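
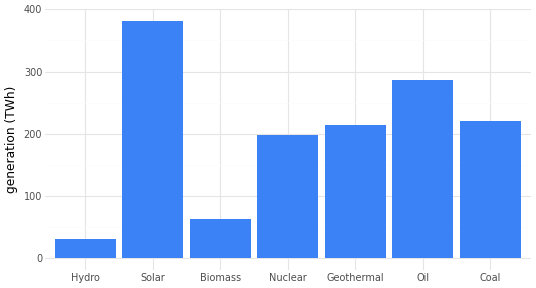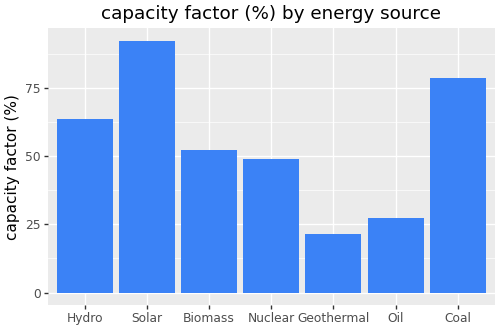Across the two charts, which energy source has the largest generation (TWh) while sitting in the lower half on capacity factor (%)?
Oil

Chart 2 median capacity factor (%) ≈ 50; below-median energy sources: Nuclear, Geothermal, Oil. Among those, Oil has the highest generation (TWh) (≈ 300).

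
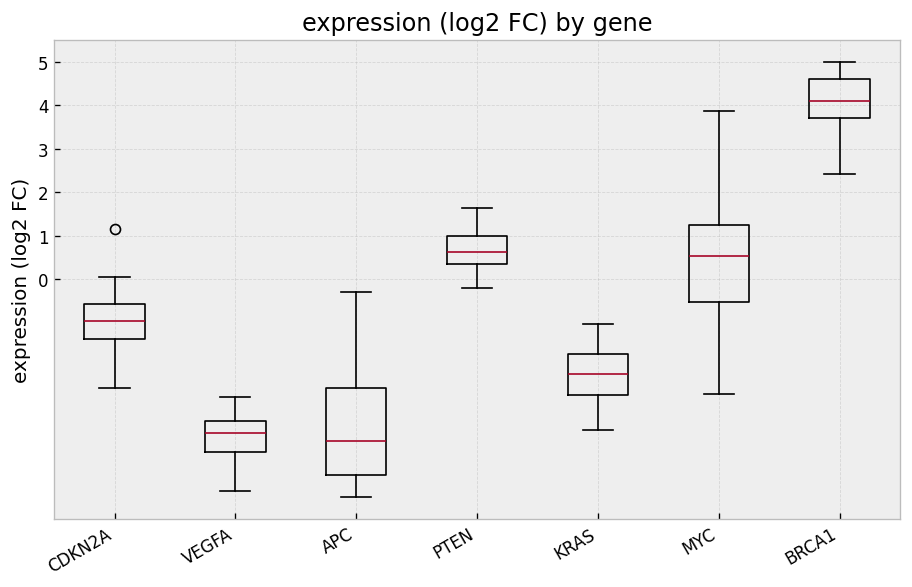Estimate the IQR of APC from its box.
≈ 2

Q3 ≈ -2, Q1 ≈ -4; IQR ≈ 2.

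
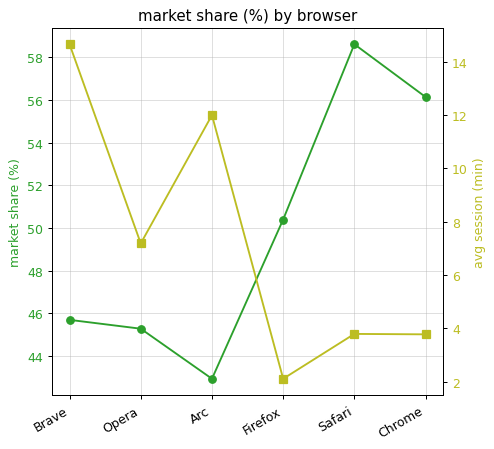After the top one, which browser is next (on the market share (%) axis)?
Top 3 (on the market share (%) axis): Safari ≈ 58, Chrome ≈ 56, Firefox ≈ 50.

Chrome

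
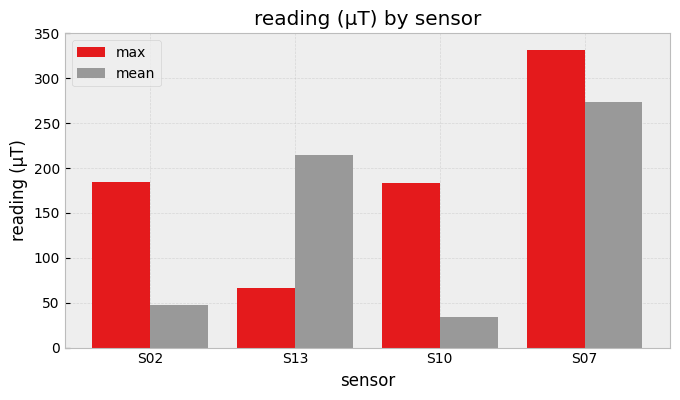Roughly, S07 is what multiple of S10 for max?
S07 ≈ 350, S10 ≈ 200; 350/200 ≈ 1.75.

≈ 1.75×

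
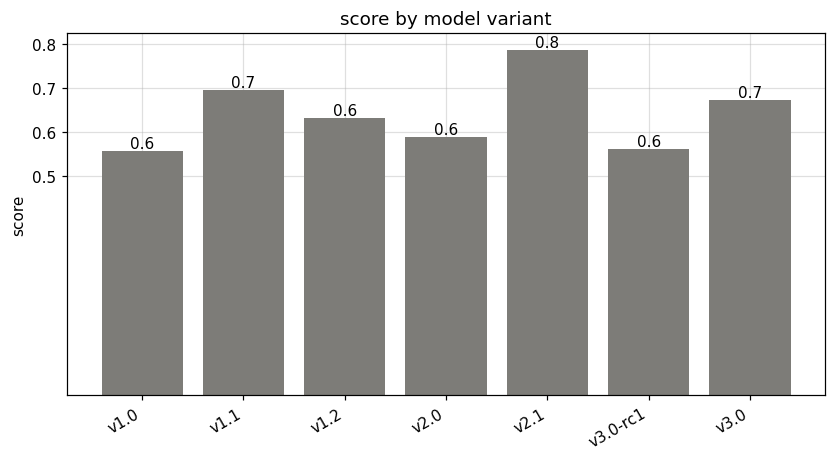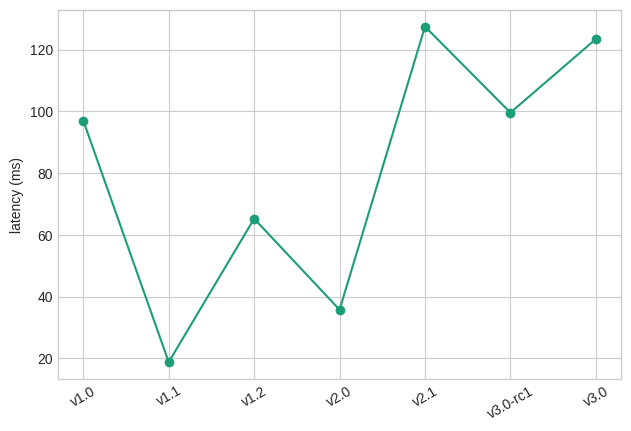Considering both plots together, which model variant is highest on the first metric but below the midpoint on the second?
Chart 2 median latency (ms) ≈ 100; below-median model variants: v1.1, v1.2, v2.0. Among those, v1.1 has the highest score (≈ 0.7).

v1.1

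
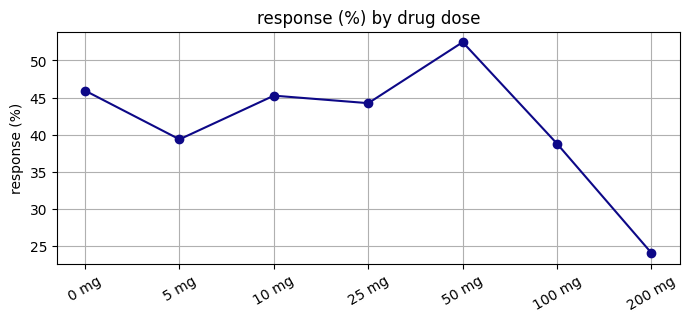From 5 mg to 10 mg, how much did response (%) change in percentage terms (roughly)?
5 mg ≈ 40, 10 mg ≈ 45; (45 − 40) / 40 ≈ +12.5%.

≈ +12.5%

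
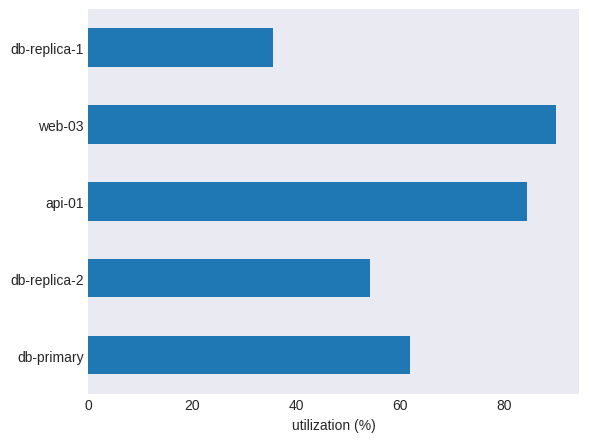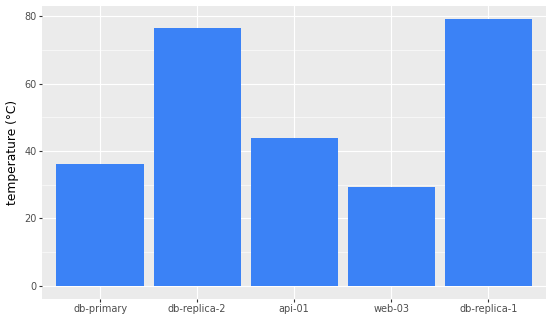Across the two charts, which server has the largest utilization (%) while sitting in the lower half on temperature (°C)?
web-03

Chart 2 median temperature (°C) ≈ 40; below-median servers: db-primary, web-03. Among those, web-03 has the highest utilization (%) (≈ 90).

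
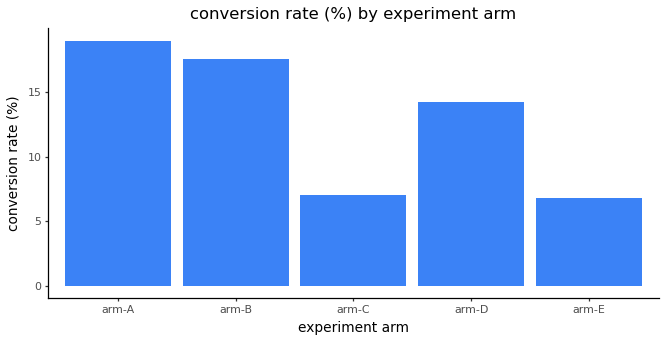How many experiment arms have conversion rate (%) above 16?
Above 16: arm-A, arm-B.

2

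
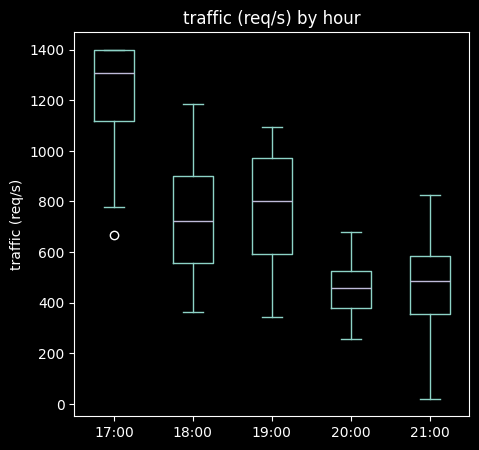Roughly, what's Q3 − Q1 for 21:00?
≈ 200

Q3 ≈ 600, Q1 ≈ 400; IQR ≈ 200.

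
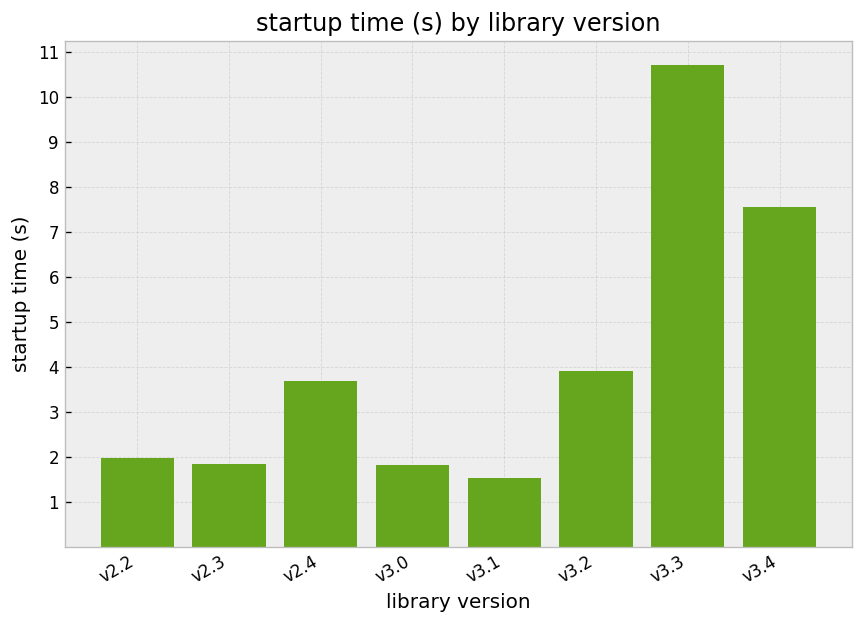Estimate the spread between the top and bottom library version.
≈ 9

Max v3.3 ≈ 11, min v3.1 ≈ 2; range ≈ 9.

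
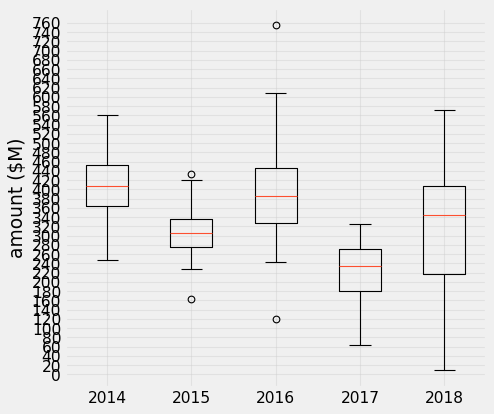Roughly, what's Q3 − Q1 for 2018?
Q3 ≈ 400, Q1 ≈ 220; IQR ≈ 180.

≈ 180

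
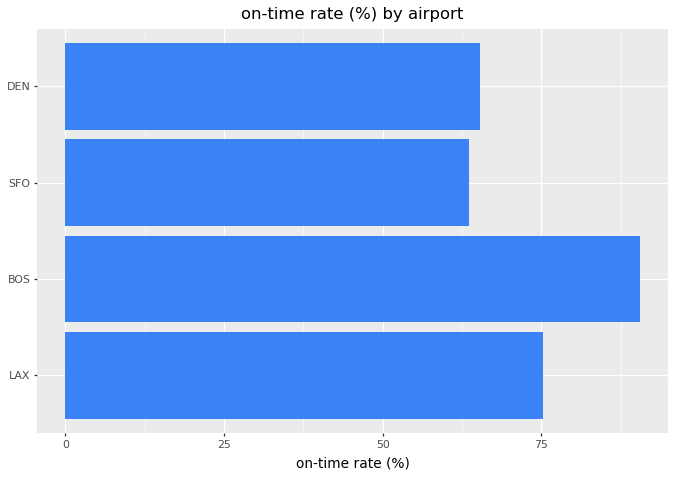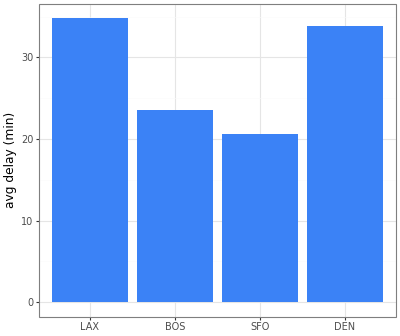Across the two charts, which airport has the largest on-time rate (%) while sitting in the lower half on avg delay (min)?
BOS

Chart 2 median avg delay (min) ≈ 30; below-median airports: BOS, SFO. Among those, BOS has the highest on-time rate (%) (≈ 90).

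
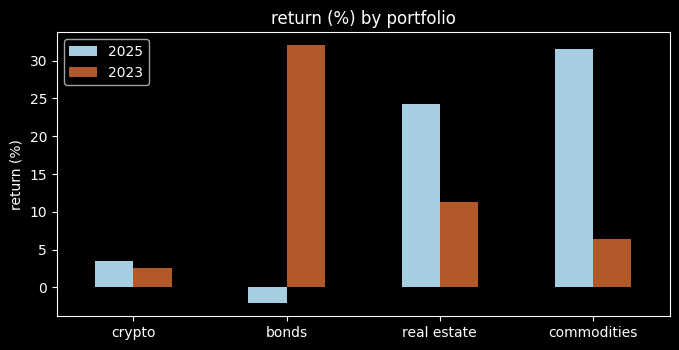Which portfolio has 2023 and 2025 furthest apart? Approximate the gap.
bonds, ≈ 30 %

bonds: 2023 ≈ 30, 2025 ≈ 0 → gap ≈ 30. Next-largest (commodities) is only ≈ 25.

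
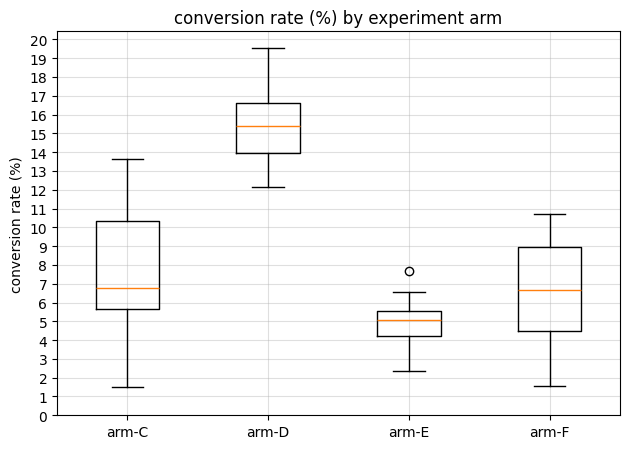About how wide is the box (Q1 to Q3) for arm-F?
Q3 ≈ 9, Q1 ≈ 4; IQR ≈ 5.

≈ 5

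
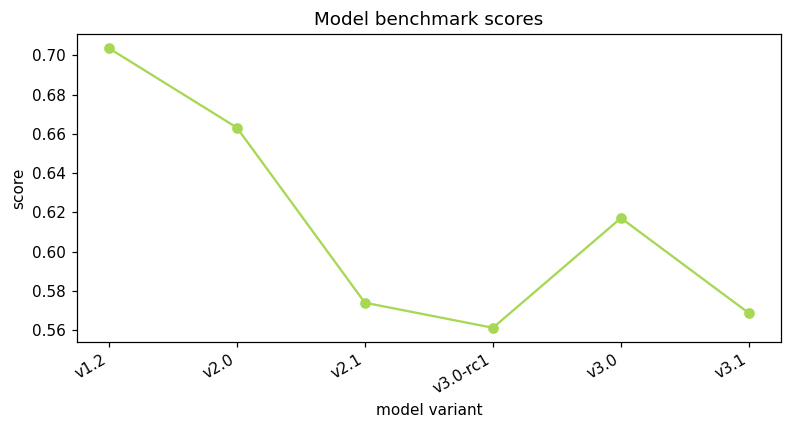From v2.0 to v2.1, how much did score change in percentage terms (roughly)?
v2.0 ≈ 0.66, v2.1 ≈ 0.58; (0.58 − 0.66) / 0.66 ≈ -12.1%.

≈ -12.1%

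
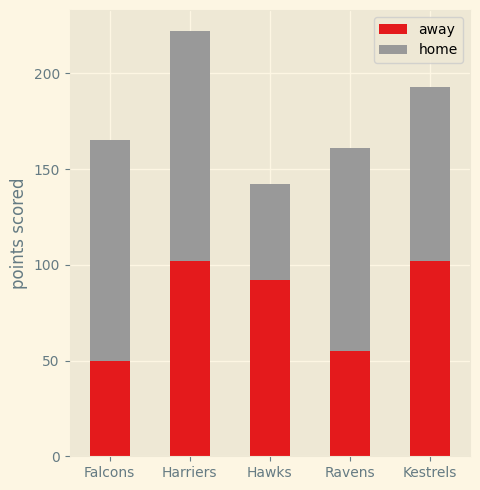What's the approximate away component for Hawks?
away top ≈ 100, bottom ≈ 0; segment ≈ 100.

≈ 100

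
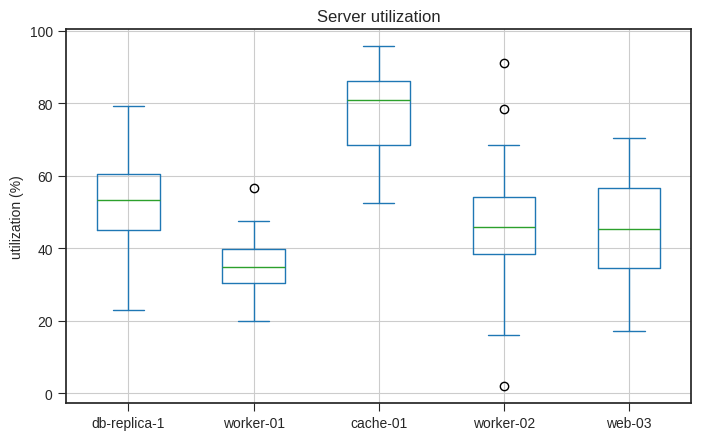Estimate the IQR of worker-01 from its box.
Q3 ≈ 40, Q1 ≈ 30; IQR ≈ 10.

≈ 10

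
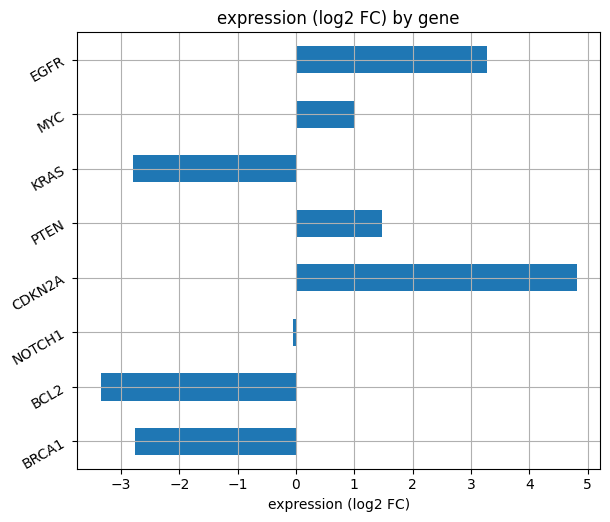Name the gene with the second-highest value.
EGFR

Top 3: CDKN2A ≈ 5, EGFR ≈ 3, PTEN ≈ 1.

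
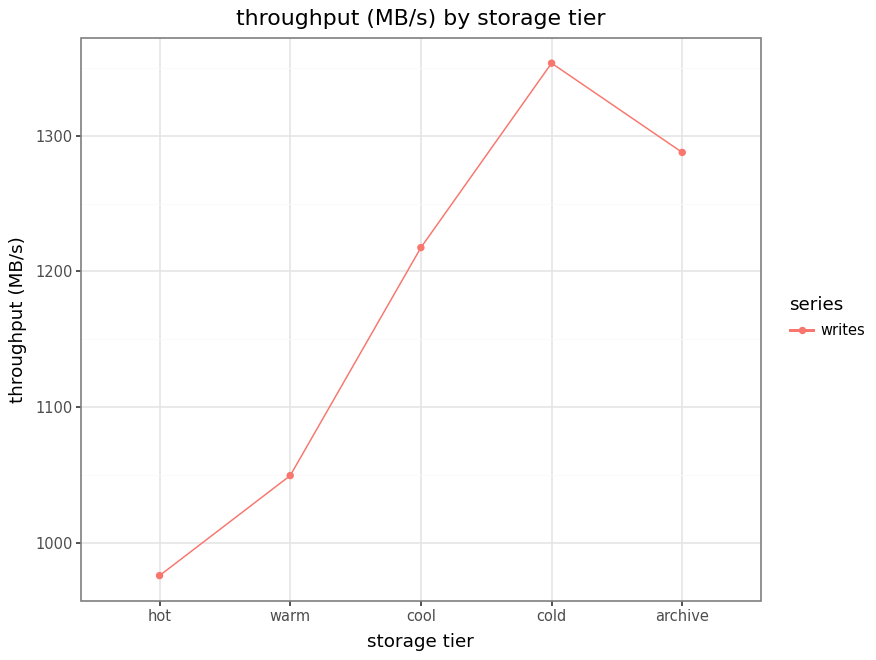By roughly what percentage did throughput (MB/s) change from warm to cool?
warm ≈ 1050, cool ≈ 1200; (1200 − 1050) / 1050 ≈ +14.3%.

≈ +14.3%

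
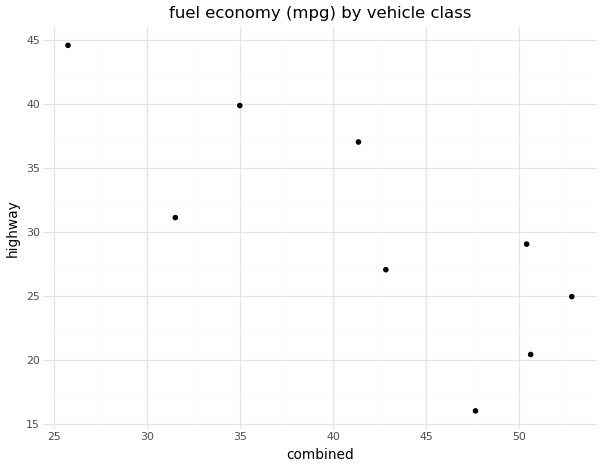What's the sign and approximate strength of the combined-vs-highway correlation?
negative, strong

Points are negatively correlated; strong (|r| ≈ 0.8).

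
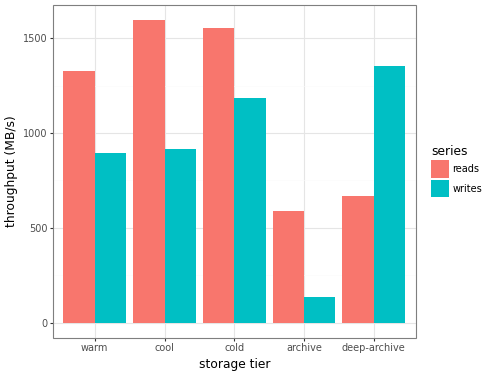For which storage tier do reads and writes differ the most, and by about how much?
deep-archive, ≈ 800 MB/s

deep-archive: reads ≈ 600, writes ≈ 1400 → gap ≈ 800. Next-largest (cool) is only ≈ 600.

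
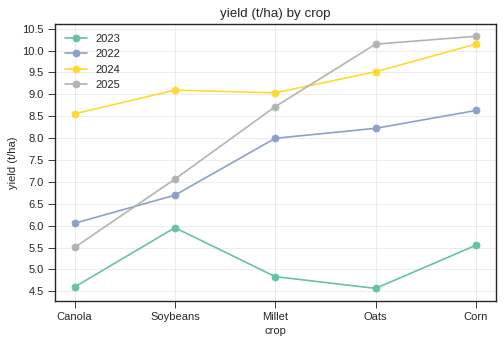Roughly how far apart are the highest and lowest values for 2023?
≈ 1.5

Max Soybeans ≈ 6.0, min Oats ≈ 4.5; range ≈ 1.5.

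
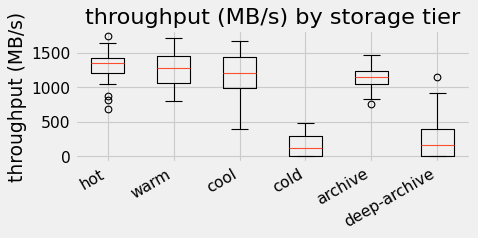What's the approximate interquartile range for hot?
≈ 200

Q3 ≈ 1400, Q1 ≈ 1200; IQR ≈ 200.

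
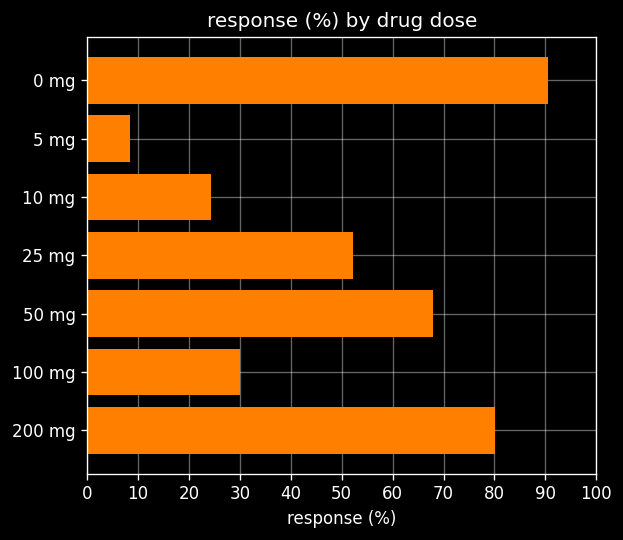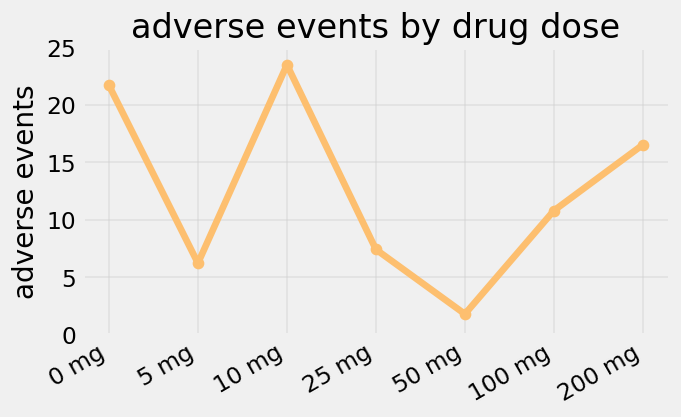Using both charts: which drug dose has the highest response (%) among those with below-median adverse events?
Chart 2 median adverse events ≈ 10; below-median drug doses: 5 mg, 25 mg, 50 mg. Among those, 50 mg has the highest response (%) (≈ 70).

50 mg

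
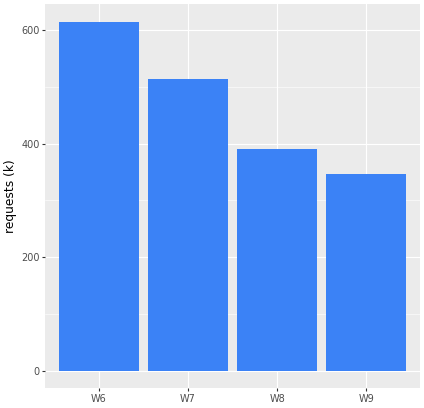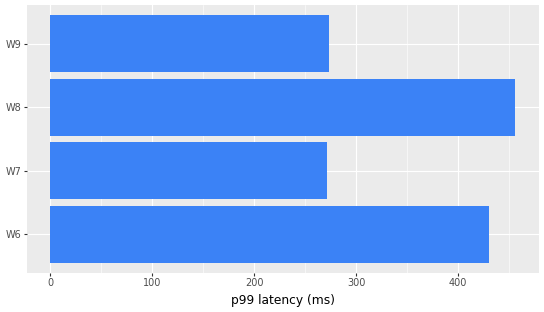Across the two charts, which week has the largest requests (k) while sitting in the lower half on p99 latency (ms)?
W7

Chart 2 median p99 latency (ms) ≈ 350; below-median weeks: W7, W9. Among those, W7 has the highest requests (k) (≈ 500).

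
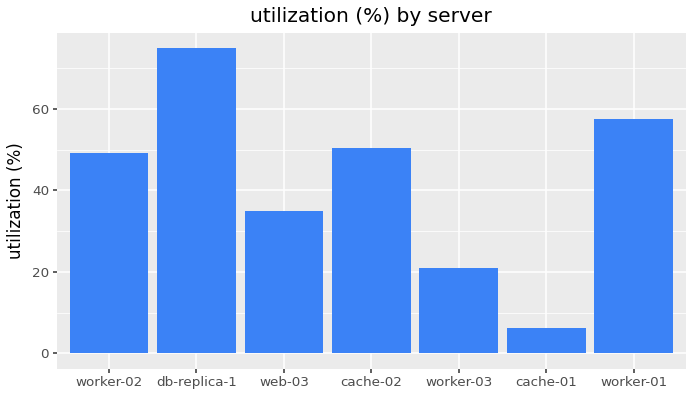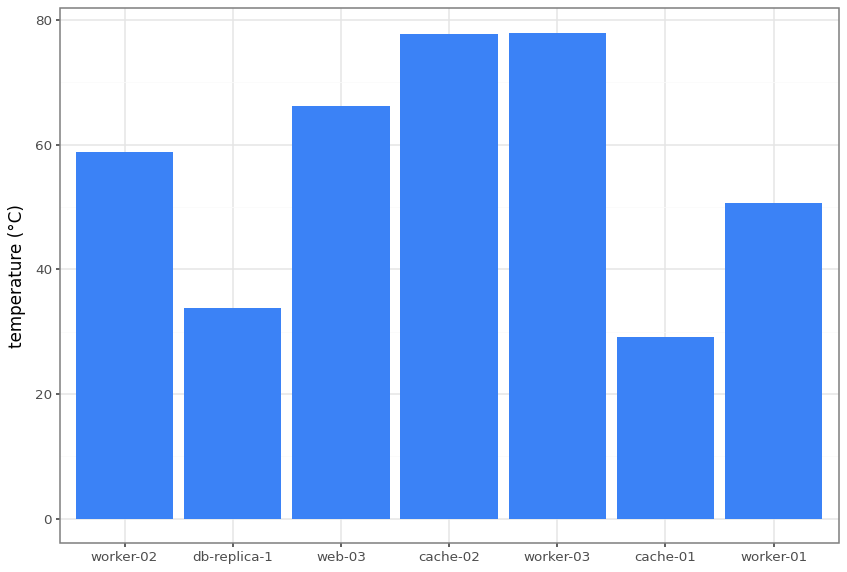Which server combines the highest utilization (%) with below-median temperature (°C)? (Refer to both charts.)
Chart 2 median temperature (°C) ≈ 60; below-median servers: db-replica-1, cache-01, worker-01. Among those, db-replica-1 has the highest utilization (%) (≈ 70).

db-replica-1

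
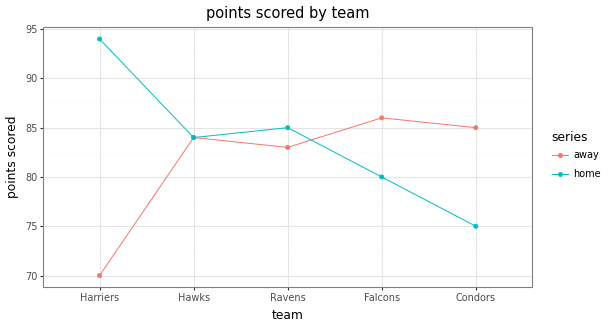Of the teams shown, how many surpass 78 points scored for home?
4

Above 78: Harriers, Hawks, Ravens, Falcons.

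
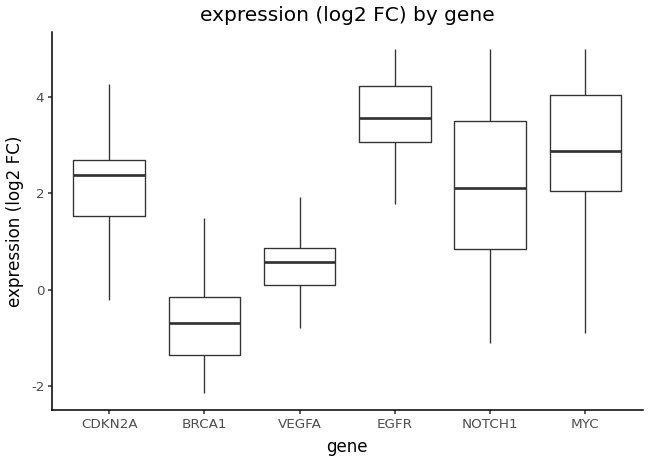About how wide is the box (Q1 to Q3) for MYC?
≈ 2.0

Q3 ≈ 4.0, Q1 ≈ 2.0; IQR ≈ 2.0.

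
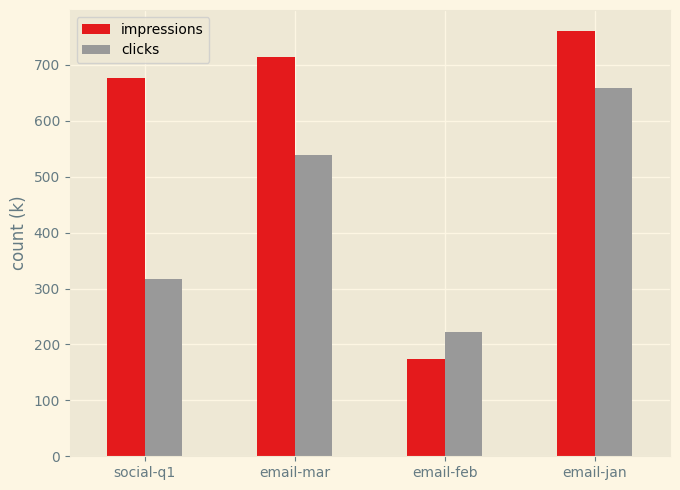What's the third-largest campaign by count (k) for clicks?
Top 4 for clicks: email-jan ≈ 700, email-mar ≈ 500, social-q1 ≈ 300, email-feb ≈ 200.

social-q1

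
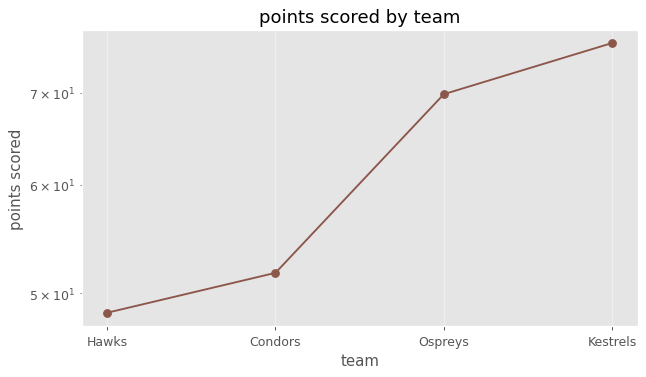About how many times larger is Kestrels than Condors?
≈ 1.5×

Kestrels ≈ 75, Condors ≈ 50; 75/50 ≈ 1.5.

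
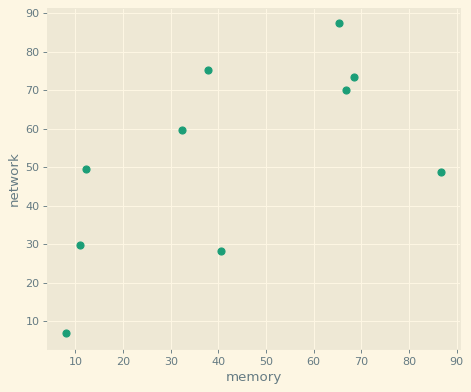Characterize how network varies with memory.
Points are positively correlated; moderate (|r| ≈ 0.6).

positive, moderate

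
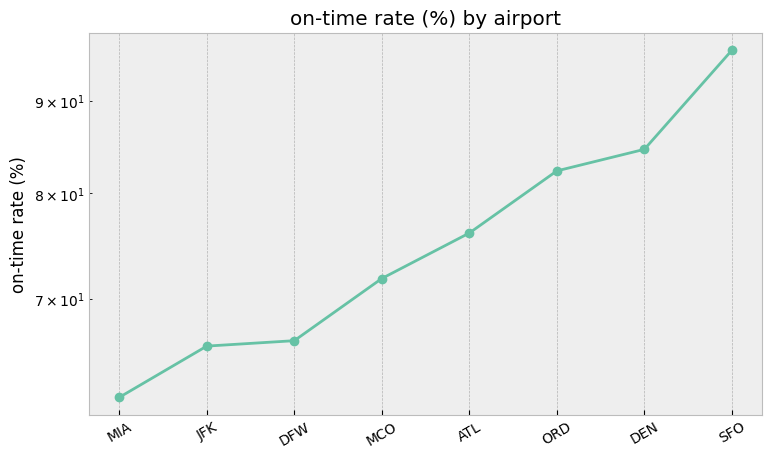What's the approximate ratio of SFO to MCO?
SFO ≈ 95, MCO ≈ 70; 95/70 ≈ 1.36.

≈ 1.36×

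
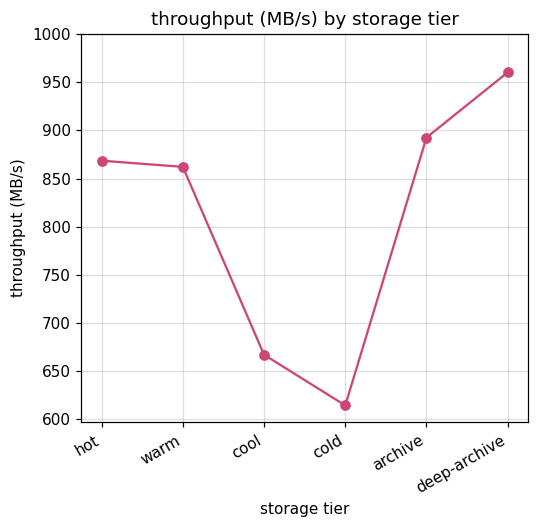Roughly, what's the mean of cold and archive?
(600 + 900) / 2 ≈ 750.

≈ 750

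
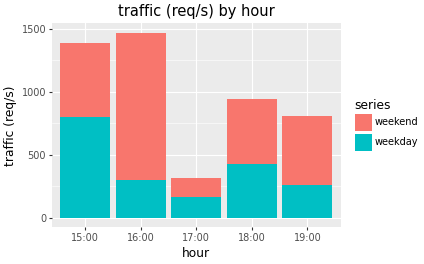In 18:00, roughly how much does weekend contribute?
weekend top ≈ 1000, bottom ≈ 400; segment ≈ 600.

≈ 600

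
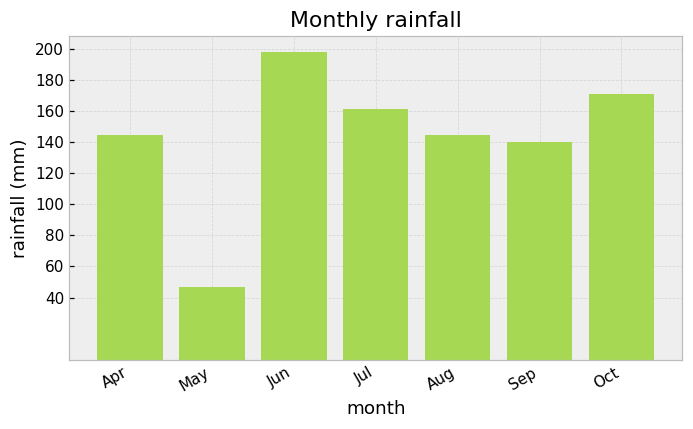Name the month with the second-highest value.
Oct

Top 3: Jun ≈ 200, Oct ≈ 180, Jul ≈ 160.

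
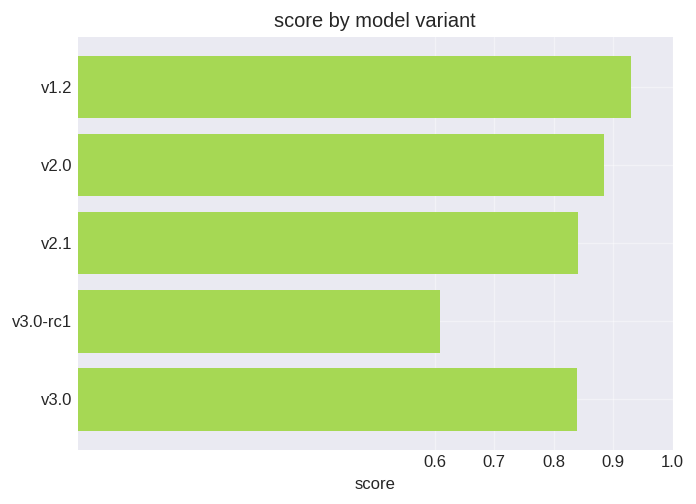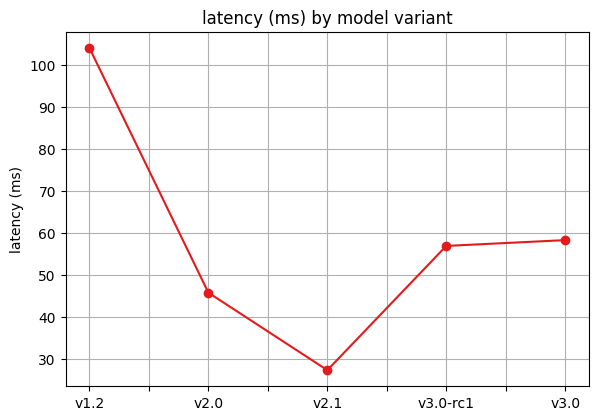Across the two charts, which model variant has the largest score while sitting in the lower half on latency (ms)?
Chart 2 median latency (ms) ≈ 60; below-median model variants: v2.0, v2.1. Among those, v2.0 has the highest score (≈ 0.9).

v2.0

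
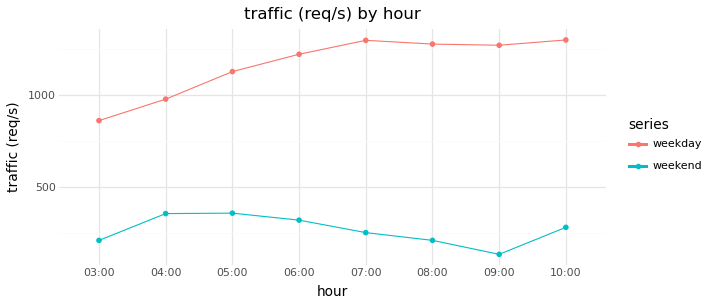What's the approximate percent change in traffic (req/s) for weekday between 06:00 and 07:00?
06:00 ≈ 1200, 07:00 ≈ 1300; (1300 − 1200) / 1200 ≈ +8.3%.

≈ +8.3%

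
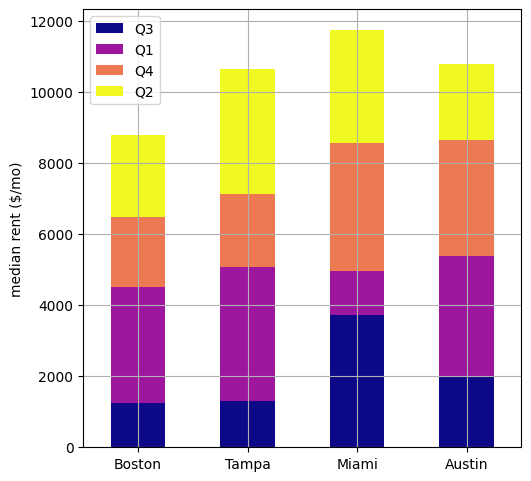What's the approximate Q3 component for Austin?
≈ 2000

Q3 top ≈ 2000, bottom ≈ 0; segment ≈ 2000.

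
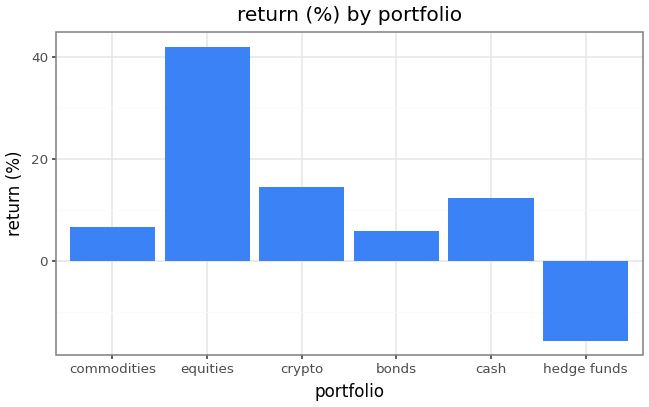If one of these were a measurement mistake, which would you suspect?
equities

equities ≈ 40; the rest sit between ≈ -15 and ≈ 15.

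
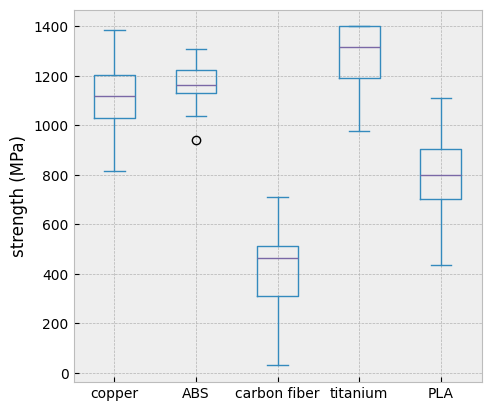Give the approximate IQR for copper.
Q3 ≈ 1200, Q1 ≈ 1000; IQR ≈ 200.

≈ 200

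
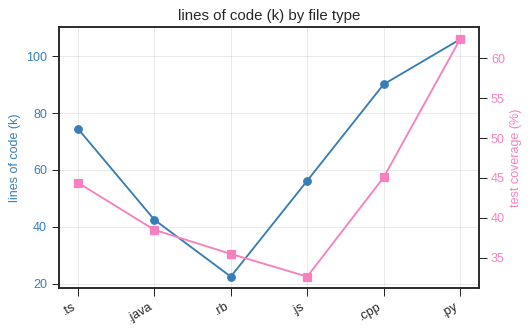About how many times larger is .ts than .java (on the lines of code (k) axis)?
≈ 1.75×

.ts ≈ 70, .java ≈ 40; 70/40 ≈ 1.75.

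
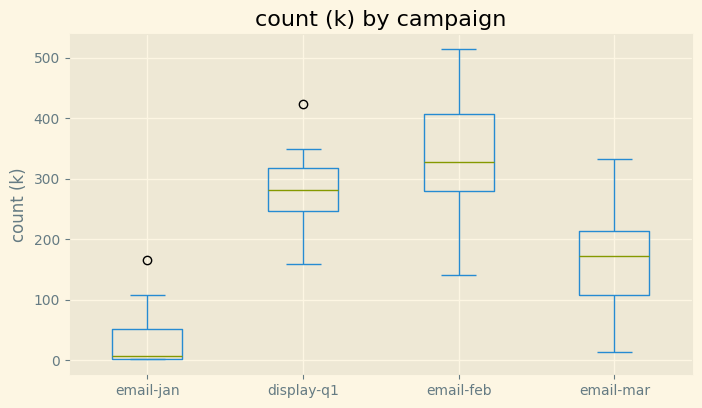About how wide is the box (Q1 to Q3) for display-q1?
≈ 75

Q3 ≈ 325, Q1 ≈ 250; IQR ≈ 75.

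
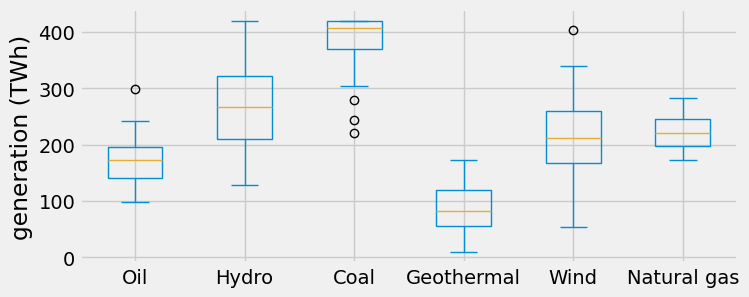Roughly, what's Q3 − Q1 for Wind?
≈ 100

Q3 ≈ 250, Q1 ≈ 150; IQR ≈ 100.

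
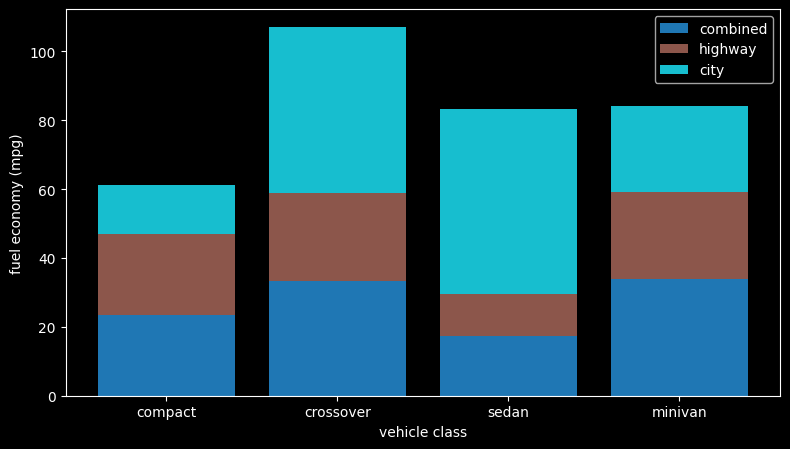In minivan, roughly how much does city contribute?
city top ≈ 80, bottom ≈ 60; segment ≈ 20.

≈ 20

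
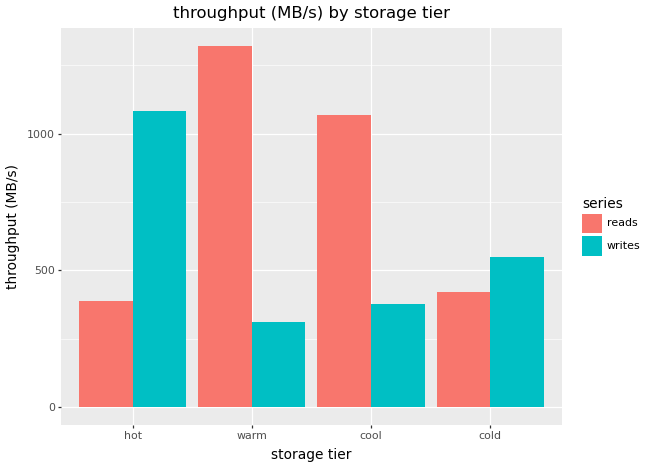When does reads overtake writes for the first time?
hot: reads ≈ 400 vs writes ≈ 1000 (not yet); warm: reads ≈ 1400 vs writes ≈ 400 (first crossover).

warm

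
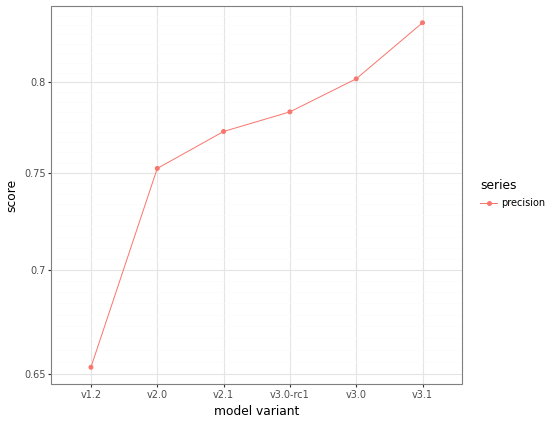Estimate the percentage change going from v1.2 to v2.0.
≈ +15.2%

v1.2 ≈ 0.66, v2.0 ≈ 0.76; (0.76 − 0.66) / 0.66 ≈ +15.2%.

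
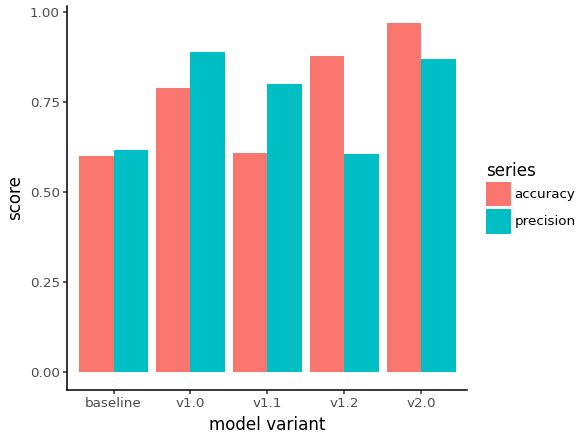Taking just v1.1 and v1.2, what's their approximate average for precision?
≈ 0.7

(0.8 + 0.6) / 2 ≈ 0.7.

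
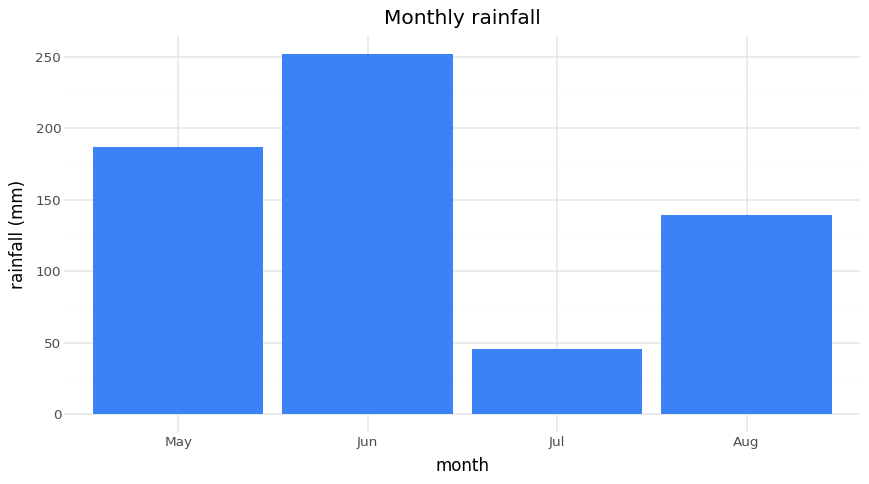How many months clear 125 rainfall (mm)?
3

Above 125: May, Jun, Aug.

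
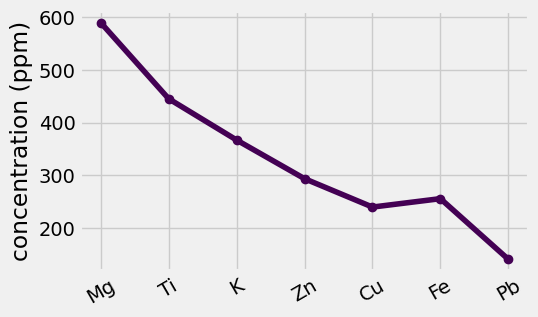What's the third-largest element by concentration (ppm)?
K

Top 4: Mg ≈ 600, Ti ≈ 450, K ≈ 350, Zn ≈ 300.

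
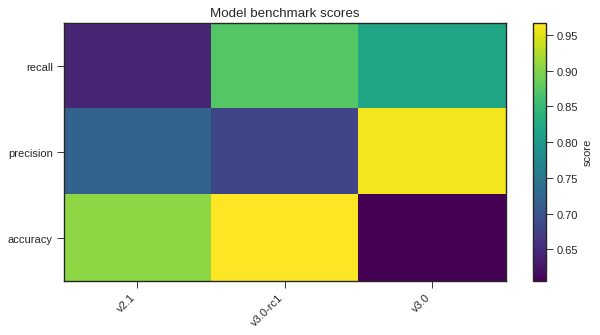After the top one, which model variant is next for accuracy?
v2.1

Top 3 for accuracy: v3.0-rc1 ≈ 0.95, v2.1 ≈ 0.90, v3.0 ≈ 0.60.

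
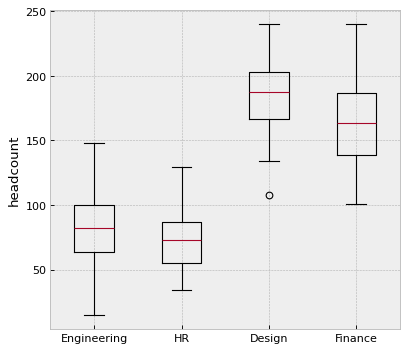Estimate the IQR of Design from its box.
≈ 30

Q3 ≈ 200, Q1 ≈ 170; IQR ≈ 30.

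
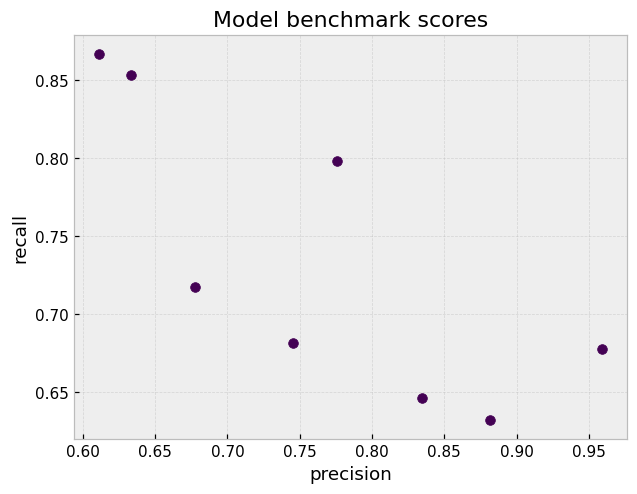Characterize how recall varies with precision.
Points are negatively correlated; strong (|r| ≈ 0.8).

negative, strong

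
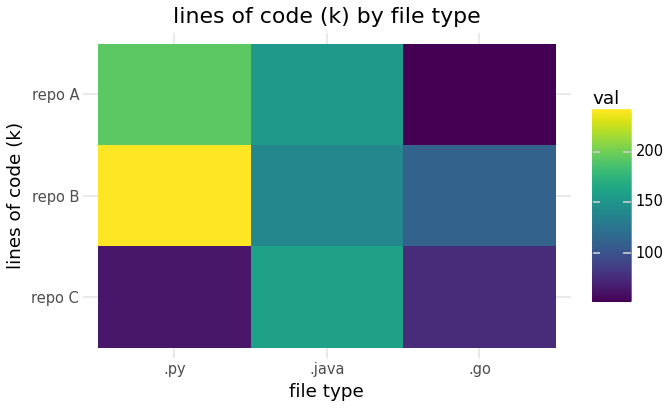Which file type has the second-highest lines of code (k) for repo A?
Top 3 for repo A: .py ≈ 200, .java ≈ 160, .go ≈ 60.

.java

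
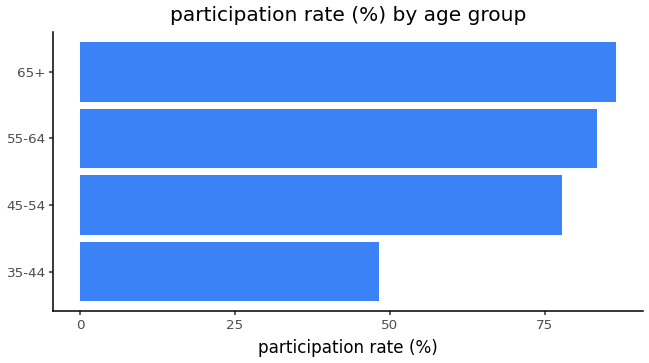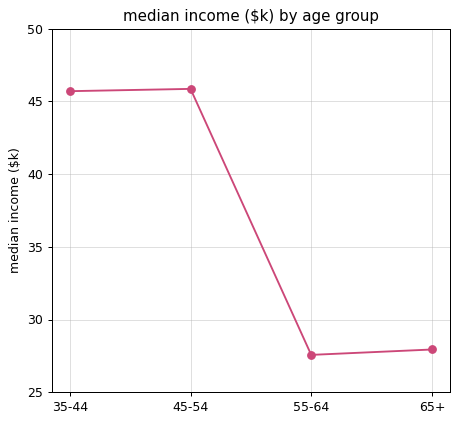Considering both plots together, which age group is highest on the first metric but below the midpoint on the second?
65+

Chart 2 median median income ($k) ≈ 35; below-median age groups: 55-64, 65+. Among those, 65+ has the highest participation rate (%) (≈ 90).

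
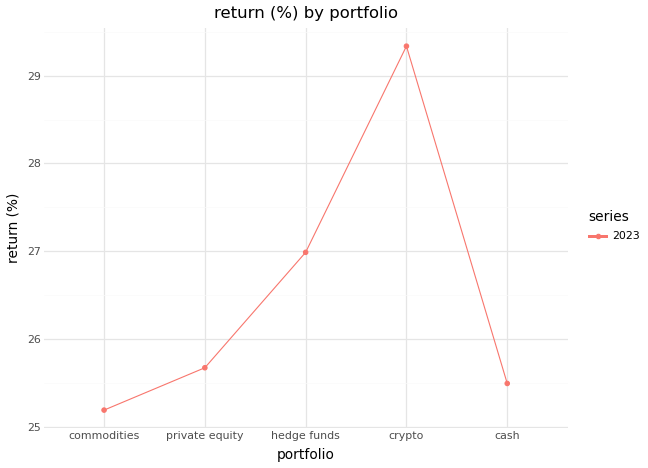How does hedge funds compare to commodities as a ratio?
≈ 1.08×

hedge funds ≈ 27.0, commodities ≈ 25.0; 27.0/25.0 ≈ 1.08.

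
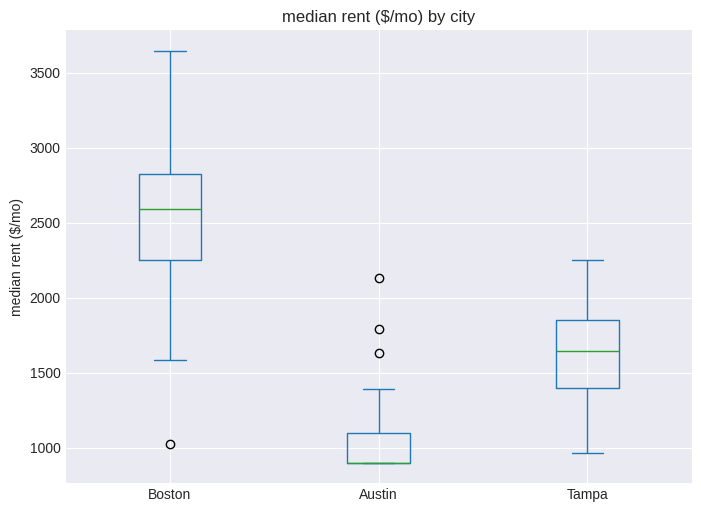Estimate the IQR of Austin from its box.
Q3 ≈ 1000, Q1 ≈ 800; IQR ≈ 200.

≈ 200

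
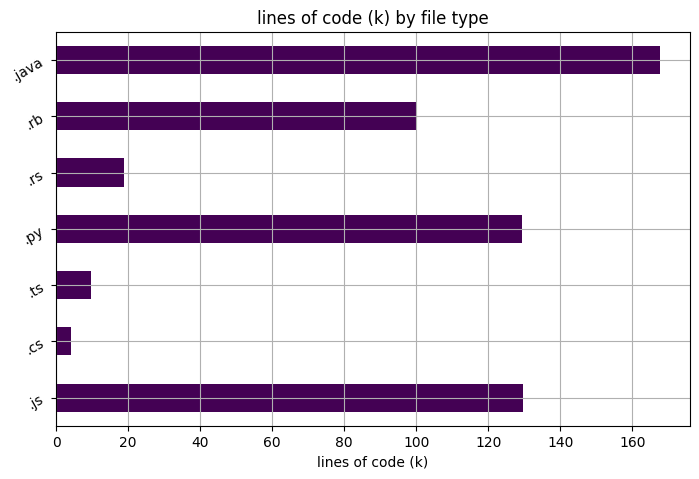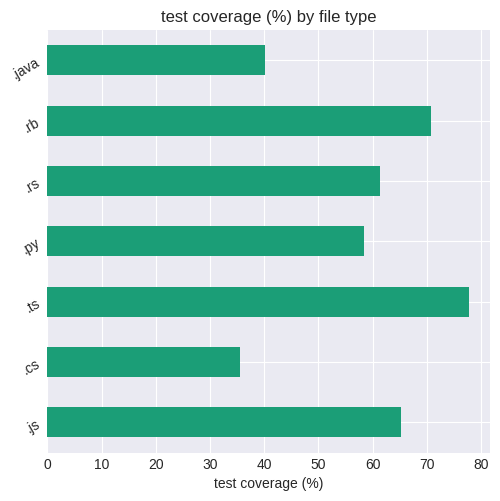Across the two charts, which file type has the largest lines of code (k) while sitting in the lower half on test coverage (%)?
Chart 2 median test coverage (%) ≈ 60; below-median file types: .cs, .py, .java. Among those, .java has the highest lines of code (k) (≈ 160).

.java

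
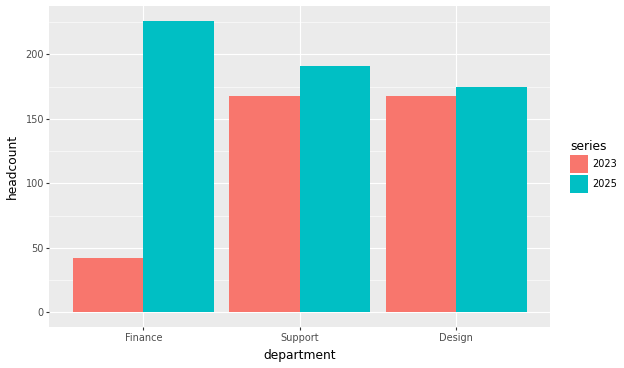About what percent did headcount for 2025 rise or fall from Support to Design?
Support ≈ 200, Design ≈ 180; (180 − 200) / 200 ≈ -10%.

≈ -10%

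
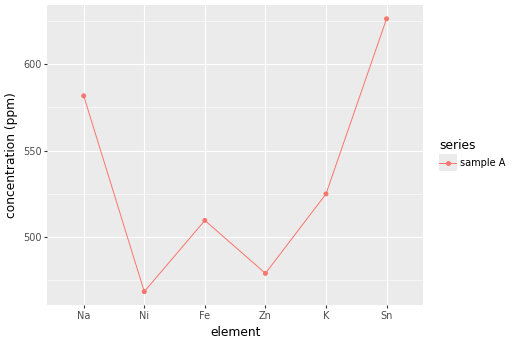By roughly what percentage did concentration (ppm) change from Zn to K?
Zn ≈ 480, K ≈ 520; (520 − 480) / 480 ≈ +8.3%.

≈ +8.3%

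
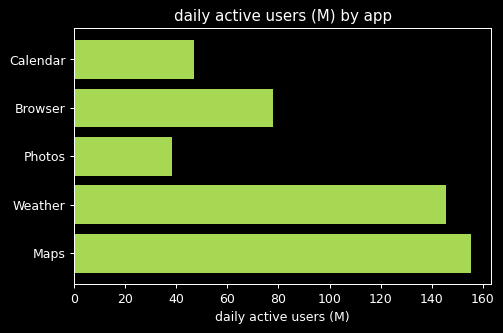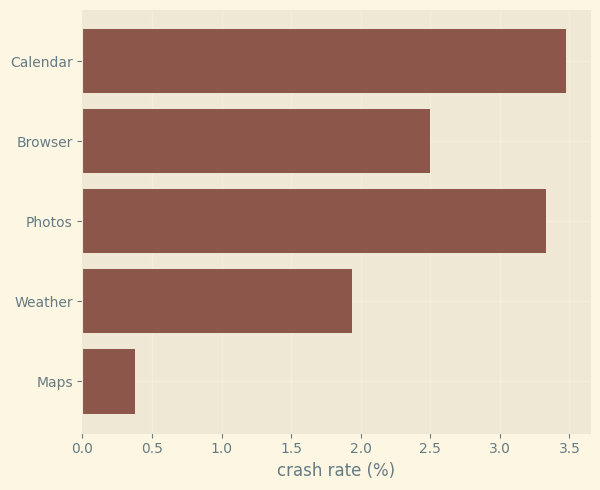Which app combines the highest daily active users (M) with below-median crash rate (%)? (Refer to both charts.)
Chart 2 median crash rate (%) ≈ 2.5; below-median apps: Weather, Maps. Among those, Maps has the highest daily active users (M) (≈ 160).

Maps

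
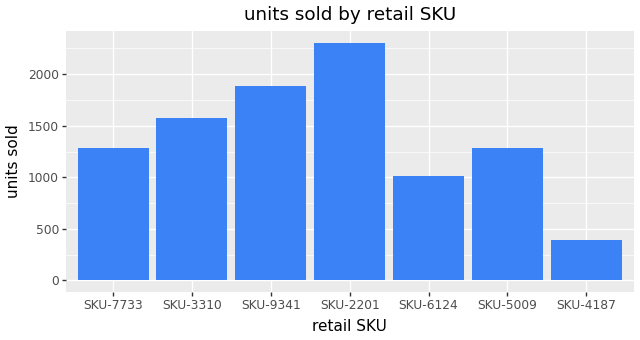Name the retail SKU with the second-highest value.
SKU-9341

Top 3: SKU-2201 ≈ 2400, SKU-9341 ≈ 1800, SKU-3310 ≈ 1600.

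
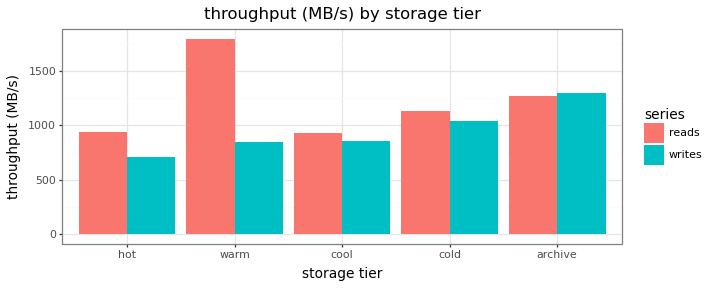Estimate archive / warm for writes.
archive ≈ 1400, warm ≈ 800; 1400/800 ≈ 1.75.

≈ 1.75×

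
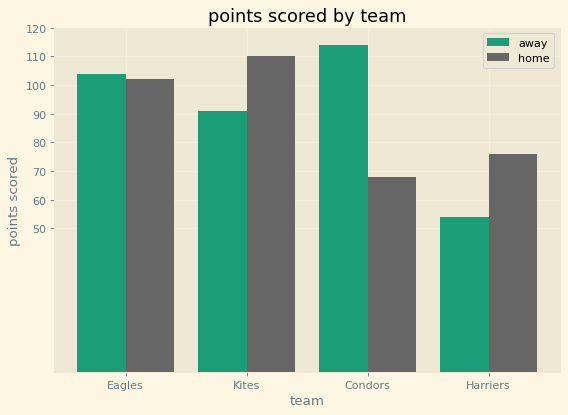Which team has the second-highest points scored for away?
Top 3 for away: Condors ≈ 110, Eagles ≈ 100, Kites ≈ 90.

Eagles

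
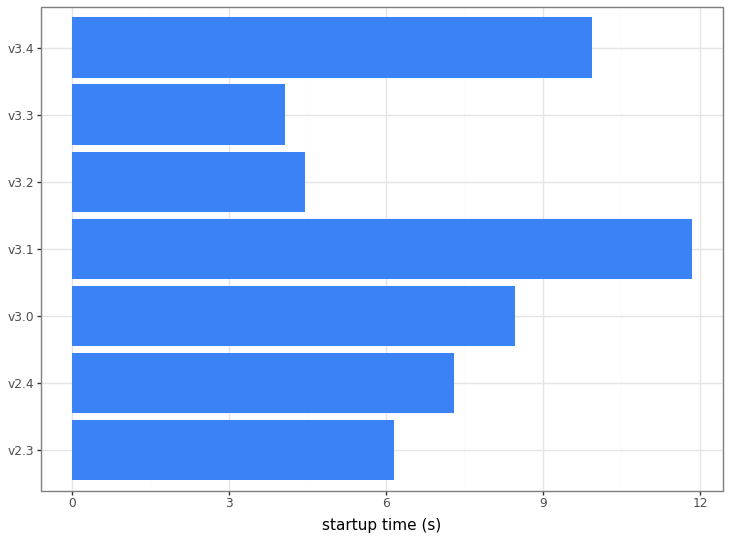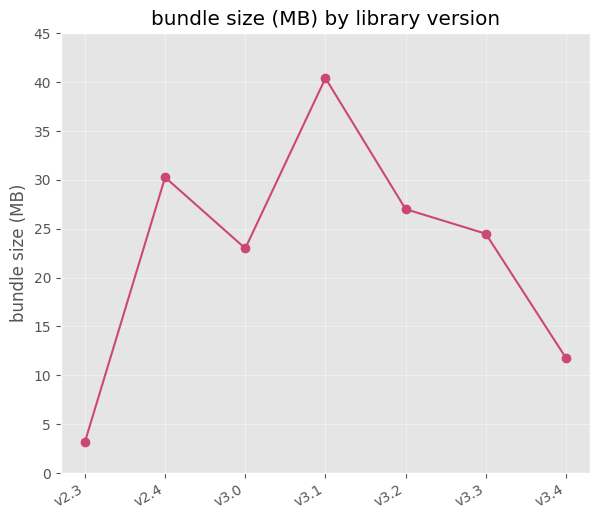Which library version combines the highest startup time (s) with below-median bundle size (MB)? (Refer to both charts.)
v3.4

Chart 2 median bundle size (MB) ≈ 25; below-median library versions: v2.3, v3.0, v3.4. Among those, v3.4 has the highest startup time (s) (≈ 10).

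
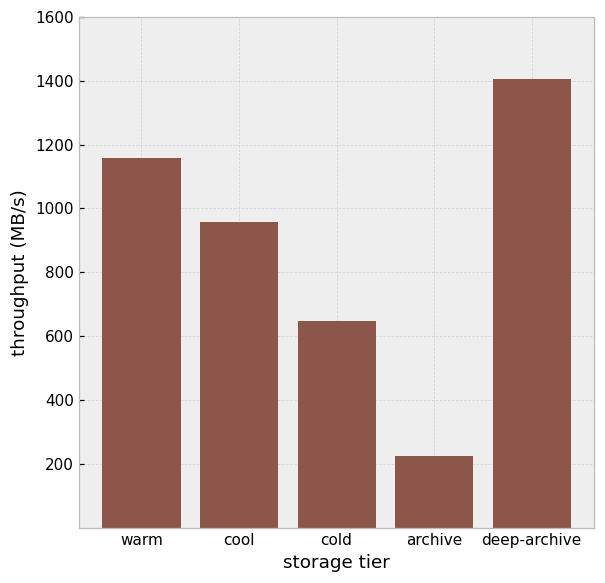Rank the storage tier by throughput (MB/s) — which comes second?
warm

Top 3: deep-archive ≈ 1400, warm ≈ 1200, cool ≈ 1000.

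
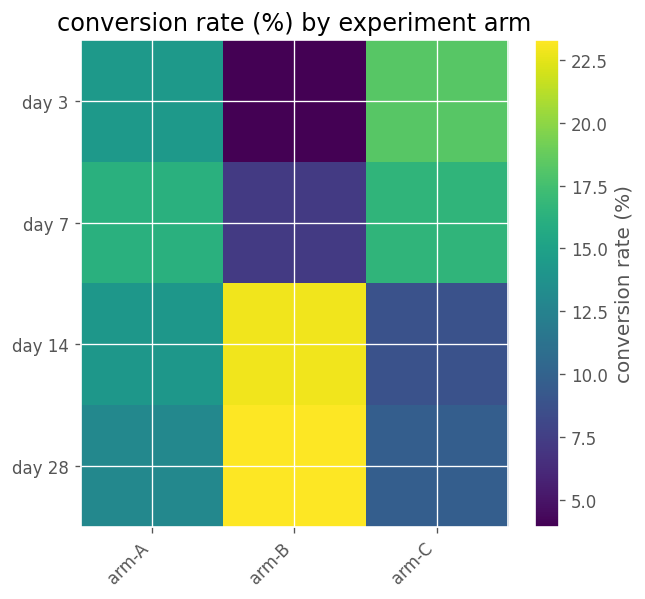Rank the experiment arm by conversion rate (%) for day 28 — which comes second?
arm-A

Top 3 for day 28: arm-B ≈ 24, arm-A ≈ 12, arm-C ≈ 10.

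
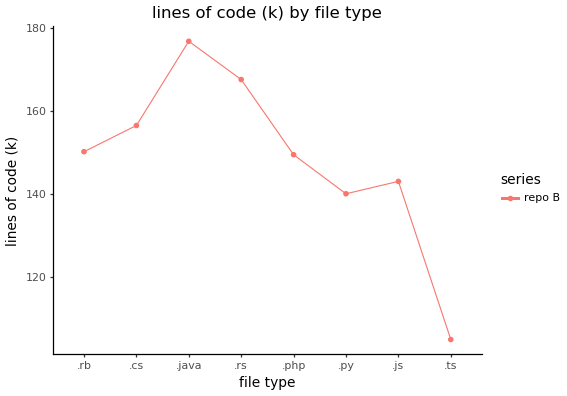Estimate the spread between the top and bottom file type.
Max .java ≈ 180, min .ts ≈ 110; range ≈ 70.

≈ 70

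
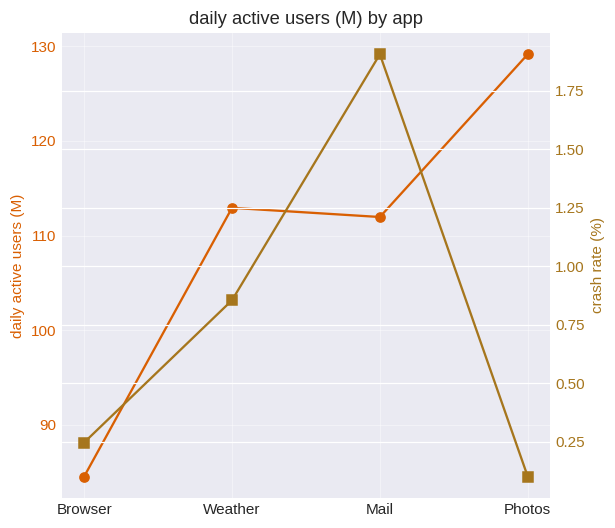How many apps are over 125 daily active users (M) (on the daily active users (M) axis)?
1

Above 125: Photos.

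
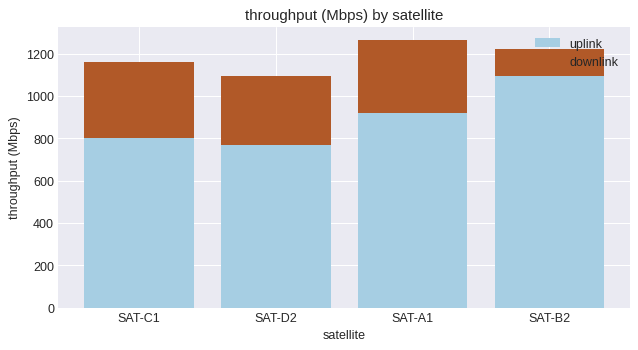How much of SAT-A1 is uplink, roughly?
uplink top ≈ 1000, bottom ≈ 0; segment ≈ 1000.

≈ 1000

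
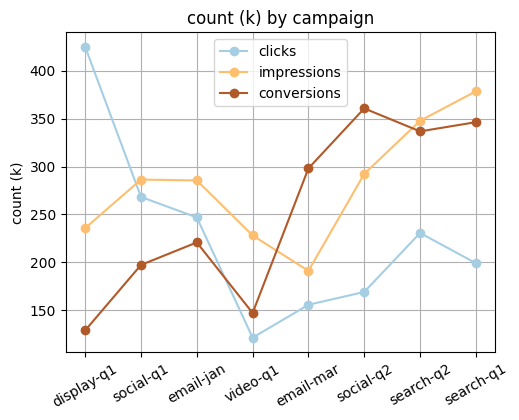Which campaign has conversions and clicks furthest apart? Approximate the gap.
display-q1, ≈ 300 k

display-q1: conversions ≈ 150, clicks ≈ 450 → gap ≈ 300. Next-largest (social-q2) is only ≈ 200.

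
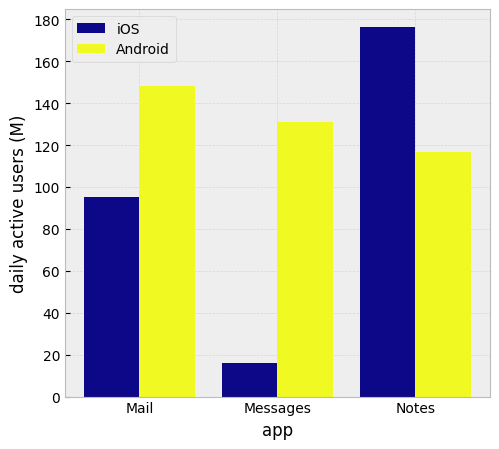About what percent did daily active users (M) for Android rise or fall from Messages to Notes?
Messages ≈ 140, Notes ≈ 120; (120 − 140) / 140 ≈ -14.3%.

≈ -14.3%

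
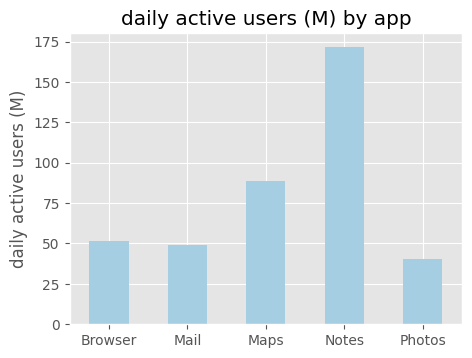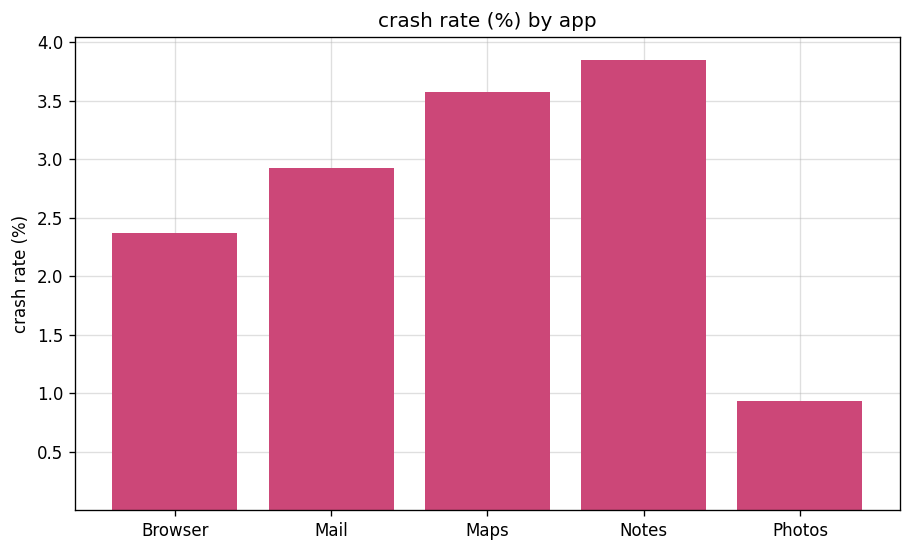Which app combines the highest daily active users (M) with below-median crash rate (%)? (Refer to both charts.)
Browser

Chart 2 median crash rate (%) ≈ 3; below-median apps: Browser, Photos. Among those, Browser has the highest daily active users (M) (≈ 60).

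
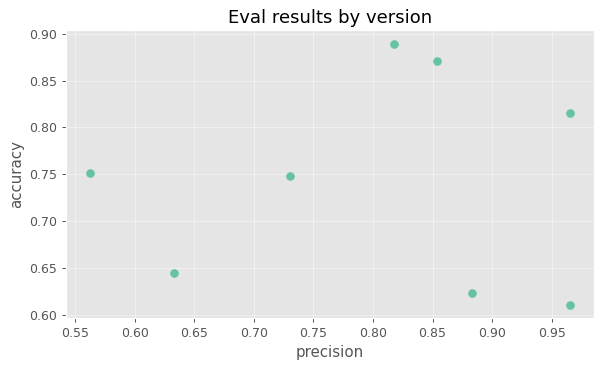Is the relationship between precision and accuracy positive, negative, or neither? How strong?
no clear correlation

Points are roughly uncorrelated; weak (|r| ≈ 0.0).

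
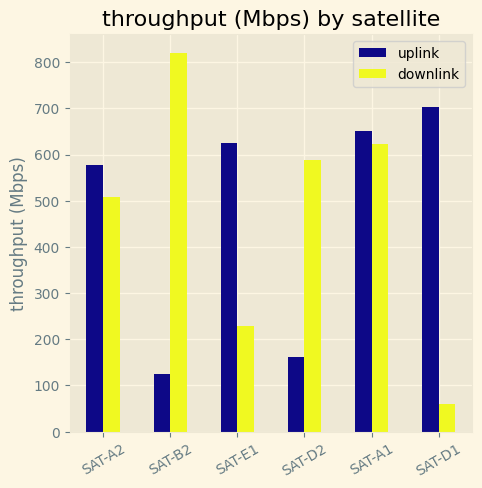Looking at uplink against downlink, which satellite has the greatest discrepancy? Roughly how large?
SAT-B2: uplink ≈ 100, downlink ≈ 800 → gap ≈ 700. Next-largest (SAT-D1) is only ≈ 600.

SAT-B2, ≈ 700 Mbps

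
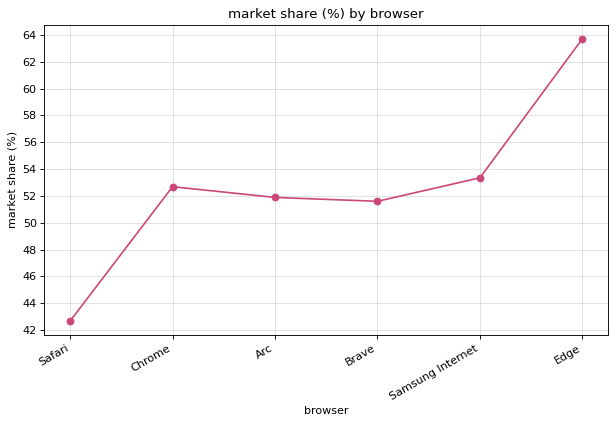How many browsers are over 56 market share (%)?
1

Above 56: Edge.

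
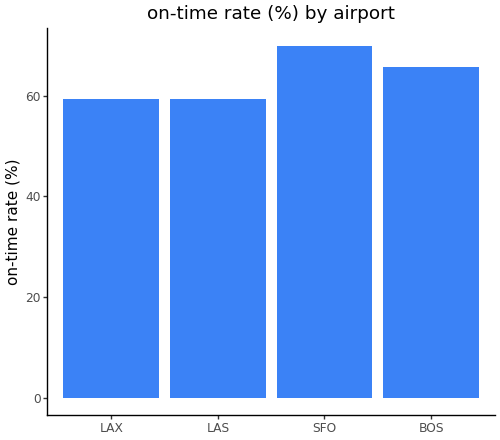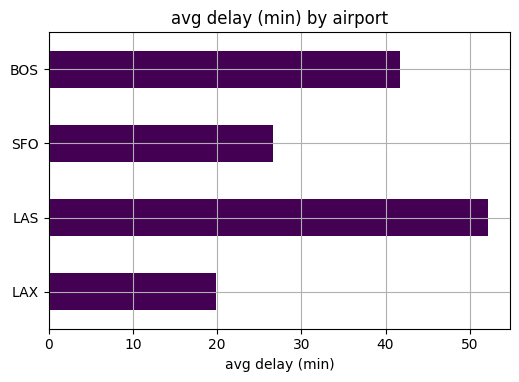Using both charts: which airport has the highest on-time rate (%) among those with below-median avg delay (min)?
Chart 2 median avg delay (min) ≈ 35; below-median airports: LAX, SFO. Among those, SFO has the highest on-time rate (%) (≈ 70).

SFO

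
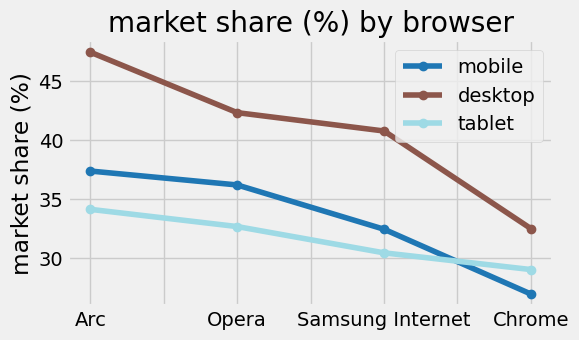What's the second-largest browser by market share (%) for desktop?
Top 3 for desktop: Arc ≈ 48, Opera ≈ 42, Samsung Internet ≈ 40.

Opera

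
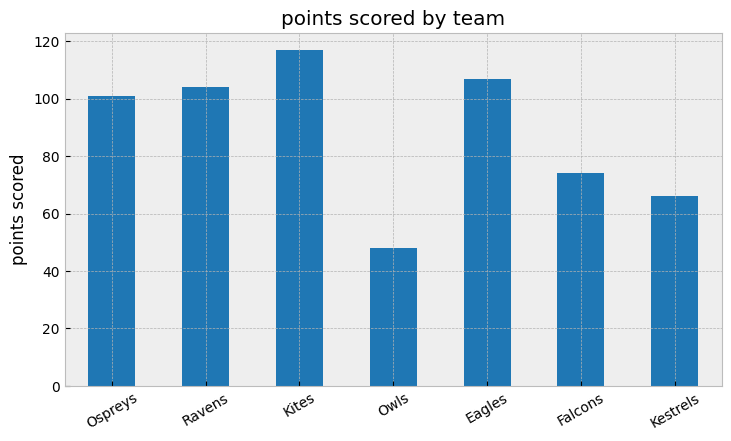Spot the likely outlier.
Owls ≈ 50; the rest sit between ≈ 70 and ≈ 120.

Owls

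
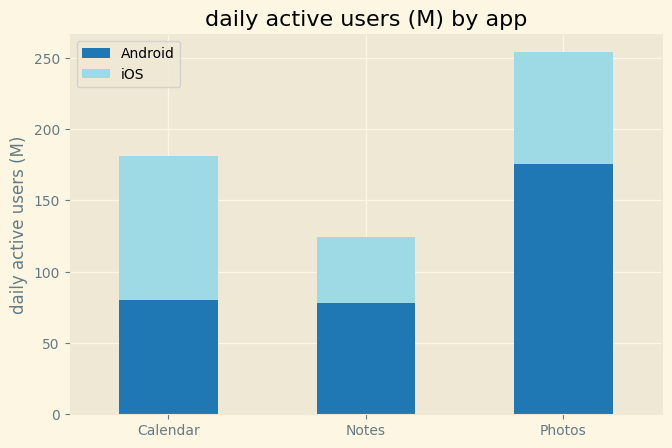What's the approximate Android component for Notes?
≈ 75

Android top ≈ 75, bottom ≈ 0; segment ≈ 75.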